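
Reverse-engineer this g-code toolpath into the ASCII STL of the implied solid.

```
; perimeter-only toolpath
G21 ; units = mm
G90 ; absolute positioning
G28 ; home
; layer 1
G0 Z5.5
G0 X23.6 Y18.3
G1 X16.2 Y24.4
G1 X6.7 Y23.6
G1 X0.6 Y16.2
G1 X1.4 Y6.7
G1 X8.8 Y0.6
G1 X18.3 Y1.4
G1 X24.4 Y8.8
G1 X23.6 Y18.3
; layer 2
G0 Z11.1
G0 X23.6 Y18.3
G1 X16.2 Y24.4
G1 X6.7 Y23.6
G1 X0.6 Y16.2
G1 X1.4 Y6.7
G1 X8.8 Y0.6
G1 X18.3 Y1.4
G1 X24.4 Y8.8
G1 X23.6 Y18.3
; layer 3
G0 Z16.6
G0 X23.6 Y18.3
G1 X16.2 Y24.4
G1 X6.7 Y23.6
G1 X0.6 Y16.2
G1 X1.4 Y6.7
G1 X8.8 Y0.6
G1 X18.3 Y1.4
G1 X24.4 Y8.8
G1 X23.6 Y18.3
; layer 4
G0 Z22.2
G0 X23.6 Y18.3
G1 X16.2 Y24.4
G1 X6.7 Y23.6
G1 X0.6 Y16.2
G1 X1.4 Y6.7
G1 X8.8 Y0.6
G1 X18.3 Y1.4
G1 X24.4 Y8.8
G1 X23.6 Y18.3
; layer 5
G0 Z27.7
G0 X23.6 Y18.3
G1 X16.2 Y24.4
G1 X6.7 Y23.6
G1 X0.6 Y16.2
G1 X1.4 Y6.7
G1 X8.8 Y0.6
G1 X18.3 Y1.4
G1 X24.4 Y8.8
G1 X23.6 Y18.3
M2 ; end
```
solid part
  facet normal 0.0000 0.0000 -1.0000
    outer loop
      vertex 6.7 23.6 0.0
      vertex 16.2 24.4 0.0
      vertex 23.6 18.3 0.0
    endloop
  endfacet
  facet normal 0.0000 0.0000 -1.0000
    outer loop
      vertex 0.6 16.2 0.0
      vertex 6.7 23.6 0.0
      vertex 23.6 18.3 0.0
    endloop
  endfacet
  facet normal 0.0000 0.0000 -1.0000
    outer loop
      vertex 1.4 6.7 0.0
      vertex 0.6 16.2 0.0
      vertex 23.6 18.3 0.0
    endloop
  endfacet
  facet normal 0.0000 0.0000 -1.0000
    outer loop
      vertex 8.8 0.6 0.0
      vertex 1.4 6.7 0.0
      vertex 23.6 18.3 0.0
    endloop
  endfacet
  facet normal 0.0000 0.0000 -1.0000
    outer loop
      vertex 18.3 1.4 0.0
      vertex 8.8 0.6 0.0
      vertex 23.6 18.3 0.0
    endloop
  endfacet
  facet normal 0.0000 0.0000 -1.0000
    outer loop
      vertex 24.4 8.8 0.0
      vertex 18.3 1.4 0.0
      vertex 23.6 18.3 0.0
    endloop
  endfacet
  facet normal 0.0000 0.0000 1.0000
    outer loop
      vertex 23.6 18.3 27.7
      vertex 16.2 24.4 27.7
      vertex 6.7 23.6 27.7
    endloop
  endfacet
  facet normal 0.0000 0.0000 1.0000
    outer loop
      vertex 23.6 18.3 27.7
      vertex 6.7 23.6 27.7
      vertex 0.6 16.2 27.7
    endloop
  endfacet
  facet normal 0.0000 0.0000 1.0000
    outer loop
      vertex 23.6 18.3 27.7
      vertex 0.6 16.2 27.7
      vertex 1.4 6.7 27.7
    endloop
  endfacet
  facet normal 0.0000 0.0000 1.0000
    outer loop
      vertex 23.6 18.3 27.7
      vertex 1.4 6.7 27.7
      vertex 8.8 0.6 27.7
    endloop
  endfacet
  facet normal 0.0000 0.0000 1.0000
    outer loop
      vertex 23.6 18.3 27.7
      vertex 8.8 0.6 27.7
      vertex 18.3 1.4 27.7
    endloop
  endfacet
  facet normal 0.0000 0.0000 1.0000
    outer loop
      vertex 23.6 18.3 27.7
      vertex 18.3 1.4 27.7
      vertex 24.4 8.8 27.7
    endloop
  endfacet
  facet normal 0.6361 0.7716 0.0000
    outer loop
      vertex 23.6 18.3 0.0
      vertex 16.2 24.4 0.0
      vertex 16.2 24.4 27.7
    endloop
  endfacet
  facet normal 0.6361 0.7716 0.0000
    outer loop
      vertex 23.6 18.3 0.0
      vertex 16.2 24.4 27.7
      vertex 23.6 18.3 27.7
    endloop
  endfacet
  facet normal -0.0839 0.9965 0.0000
    outer loop
      vertex 16.2 24.4 0.0
      vertex 6.7 23.6 0.0
      vertex 6.7 23.6 27.7
    endloop
  endfacet
  facet normal -0.0839 0.9965 0.0000
    outer loop
      vertex 16.2 24.4 0.0
      vertex 6.7 23.6 27.7
      vertex 16.2 24.4 27.7
    endloop
  endfacet
  facet normal -0.7716 0.6361 0.0000
    outer loop
      vertex 6.7 23.6 0.0
      vertex 0.6 16.2 0.0
      vertex 0.6 16.2 27.7
    endloop
  endfacet
  facet normal -0.7716 0.6361 0.0000
    outer loop
      vertex 6.7 23.6 0.0
      vertex 0.6 16.2 27.7
      vertex 6.7 23.6 27.7
    endloop
  endfacet
  facet normal -0.9965 -0.0839 0.0000
    outer loop
      vertex 0.6 16.2 0.0
      vertex 1.4 6.7 0.0
      vertex 1.4 6.7 27.7
    endloop
  endfacet
  facet normal -0.9965 -0.0839 0.0000
    outer loop
      vertex 0.6 16.2 0.0
      vertex 1.4 6.7 27.7
      vertex 0.6 16.2 27.7
    endloop
  endfacet
  facet normal -0.6361 -0.7716 0.0000
    outer loop
      vertex 1.4 6.7 0.0
      vertex 8.8 0.6 0.0
      vertex 8.8 0.6 27.7
    endloop
  endfacet
  facet normal -0.6361 -0.7716 0.0000
    outer loop
      vertex 1.4 6.7 0.0
      vertex 8.8 0.6 27.7
      vertex 1.4 6.7 27.7
    endloop
  endfacet
  facet normal 0.0839 -0.9965 0.0000
    outer loop
      vertex 8.8 0.6 0.0
      vertex 18.3 1.4 0.0
      vertex 18.3 1.4 27.7
    endloop
  endfacet
  facet normal 0.0839 -0.9965 0.0000
    outer loop
      vertex 8.8 0.6 0.0
      vertex 18.3 1.4 27.7
      vertex 8.8 0.6 27.7
    endloop
  endfacet
  facet normal 0.7716 -0.6361 0.0000
    outer loop
      vertex 18.3 1.4 0.0
      vertex 24.4 8.8 0.0
      vertex 24.4 8.8 27.7
    endloop
  endfacet
  facet normal 0.7716 -0.6361 0.0000
    outer loop
      vertex 18.3 1.4 0.0
      vertex 24.4 8.8 27.7
      vertex 18.3 1.4 27.7
    endloop
  endfacet
  facet normal 0.9965 0.0839 0.0000
    outer loop
      vertex 24.4 8.8 0.0
      vertex 23.6 18.3 0.0
      vertex 23.6 18.3 27.7
    endloop
  endfacet
  facet normal 0.9965 0.0839 0.0000
    outer loop
      vertex 24.4 8.8 0.0
      vertex 23.6 18.3 27.7
      vertex 24.4 8.8 27.7
    endloop
  endfacet
endsolid part

The G0 Z moves step by Δz≈5.5 mm. Every layer's G1 loop is the same polygon, so the solid is a straight extrusion of it from z=0 to z≈27.7. Closing with flat bottom and top caps and triangulating gives 28 facets — a regular 8-sided prism (a cylinder approximated with 8 flat sides), circumscribed radius ≈ 12.5 mm, height ≈ 27.7 mm.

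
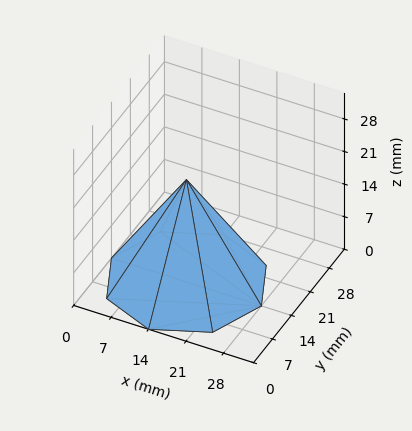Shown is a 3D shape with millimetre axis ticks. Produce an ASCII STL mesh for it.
Reading the render: the shape is a regular 8-sided pyramid, base circumscribed radius ≈ 14 mm, apex at z ≈ 22 mm (dimensions read to the nearest mm from the axis ticks). For the STL, each face is triangulated and given an outward normal.

solid part
  facet normal 0.0000 0.0000 -1.0000
    outer loop
      vertex 14.00 28.00 0.00
      vertex 23.90 23.90 0.00
      vertex 28.00 14.00 0.00
    endloop
  endfacet
  facet normal 0.0000 0.0000 -1.0000
    outer loop
      vertex 4.10 23.90 0.00
      vertex 14.00 28.00 0.00
      vertex 28.00 14.00 0.00
    endloop
  endfacet
  facet normal 0.0000 0.0000 -1.0000
    outer loop
      vertex 0.00 14.00 0.00
      vertex 4.10 23.90 0.00
      vertex 28.00 14.00 0.00
    endloop
  endfacet
  facet normal 0.0000 0.0000 -1.0000
    outer loop
      vertex 4.10 4.10 0.00
      vertex 0.00 14.00 0.00
      vertex 28.00 14.00 0.00
    endloop
  endfacet
  facet normal 0.0000 0.0000 -1.0000
    outer loop
      vertex 14.00 0.00 0.00
      vertex 4.10 4.10 0.00
      vertex 28.00 14.00 0.00
    endloop
  endfacet
  facet normal 0.0000 0.0000 -1.0000
    outer loop
      vertex 23.90 4.10 0.00
      vertex 14.00 0.00 0.00
      vertex 28.00 14.00 0.00
    endloop
  endfacet
  facet normal 0.7964 0.3298 0.5068
    outer loop
      vertex 28.00 14.00 0.00
      vertex 23.90 23.90 0.00
      vertex 14.00 14.00 22.00
    endloop
  endfacet
  facet normal 0.3298 0.7964 0.5068
    outer loop
      vertex 23.90 23.90 0.00
      vertex 14.00 28.00 0.00
      vertex 14.00 14.00 22.00
    endloop
  endfacet
  facet normal -0.3298 0.7964 0.5068
    outer loop
      vertex 14.00 28.00 0.00
      vertex 4.10 23.90 0.00
      vertex 14.00 14.00 22.00
    endloop
  endfacet
  facet normal -0.7964 0.3298 0.5068
    outer loop
      vertex 4.10 23.90 0.00
      vertex 0.00 14.00 0.00
      vertex 14.00 14.00 22.00
    endloop
  endfacet
  facet normal -0.7964 -0.3298 0.5068
    outer loop
      vertex 0.00 14.00 0.00
      vertex 4.10 4.10 0.00
      vertex 14.00 14.00 22.00
    endloop
  endfacet
  facet normal -0.3298 -0.7964 0.5068
    outer loop
      vertex 4.10 4.10 0.00
      vertex 14.00 0.00 0.00
      vertex 14.00 14.00 22.00
    endloop
  endfacet
  facet normal 0.3298 -0.7964 0.5068
    outer loop
      vertex 14.00 0.00 0.00
      vertex 23.90 4.10 0.00
      vertex 14.00 14.00 22.00
    endloop
  endfacet
  facet normal 0.7964 -0.3298 0.5068
    outer loop
      vertex 23.90 4.10 0.00
      vertex 28.00 14.00 0.00
      vertex 14.00 14.00 22.00
    endloop
  endfacet
endsolid part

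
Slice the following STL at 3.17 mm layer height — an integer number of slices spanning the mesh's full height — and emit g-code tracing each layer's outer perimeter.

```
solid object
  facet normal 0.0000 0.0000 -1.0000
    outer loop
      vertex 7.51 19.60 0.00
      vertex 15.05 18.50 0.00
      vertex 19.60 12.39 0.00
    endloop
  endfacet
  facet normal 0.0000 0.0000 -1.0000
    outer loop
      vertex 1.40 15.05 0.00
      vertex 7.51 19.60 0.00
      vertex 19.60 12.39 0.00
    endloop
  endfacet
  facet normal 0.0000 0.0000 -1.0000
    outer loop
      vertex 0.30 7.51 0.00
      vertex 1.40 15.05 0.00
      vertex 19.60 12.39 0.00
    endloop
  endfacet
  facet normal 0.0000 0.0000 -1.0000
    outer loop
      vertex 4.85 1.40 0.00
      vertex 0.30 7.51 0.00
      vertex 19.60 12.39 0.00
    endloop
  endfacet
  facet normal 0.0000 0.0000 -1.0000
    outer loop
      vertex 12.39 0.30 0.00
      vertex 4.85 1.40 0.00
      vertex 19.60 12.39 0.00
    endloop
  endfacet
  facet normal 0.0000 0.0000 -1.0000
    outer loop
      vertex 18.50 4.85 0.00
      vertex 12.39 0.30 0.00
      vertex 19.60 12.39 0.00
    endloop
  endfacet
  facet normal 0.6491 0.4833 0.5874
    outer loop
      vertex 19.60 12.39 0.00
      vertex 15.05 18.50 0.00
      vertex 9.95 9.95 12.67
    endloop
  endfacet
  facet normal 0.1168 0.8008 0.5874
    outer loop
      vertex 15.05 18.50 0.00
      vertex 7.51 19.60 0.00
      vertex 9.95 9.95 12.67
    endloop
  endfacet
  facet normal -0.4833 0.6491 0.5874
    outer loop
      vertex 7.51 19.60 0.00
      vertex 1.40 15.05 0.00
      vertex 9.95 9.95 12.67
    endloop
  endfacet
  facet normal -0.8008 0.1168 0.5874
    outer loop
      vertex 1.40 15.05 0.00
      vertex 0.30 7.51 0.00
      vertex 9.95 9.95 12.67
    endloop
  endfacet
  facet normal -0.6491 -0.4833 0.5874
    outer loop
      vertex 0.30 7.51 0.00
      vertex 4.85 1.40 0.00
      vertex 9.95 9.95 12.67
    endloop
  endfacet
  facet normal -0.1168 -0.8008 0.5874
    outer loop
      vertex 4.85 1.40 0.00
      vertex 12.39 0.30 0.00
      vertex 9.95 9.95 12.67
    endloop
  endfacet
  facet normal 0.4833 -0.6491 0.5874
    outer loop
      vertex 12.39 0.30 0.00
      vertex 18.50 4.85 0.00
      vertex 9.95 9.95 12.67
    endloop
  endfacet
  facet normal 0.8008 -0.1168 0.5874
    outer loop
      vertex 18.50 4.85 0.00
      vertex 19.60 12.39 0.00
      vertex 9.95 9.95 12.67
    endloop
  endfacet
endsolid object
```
; perimeter-only toolpath
G21 ; units = mm
G90 ; absolute positioning
G28 ; home
; layer 1
G0 Z3.17
G0 X17.19 Y11.78
G1 X13.78 Y16.36
G1 X8.12 Y17.19
G1 X3.54 Y13.78
G1 X2.71 Y8.12
G1 X6.12 Y3.54
G1 X11.78 Y2.71
G1 X16.36 Y6.12
G1 X17.19 Y11.78
; layer 2
G0 Z6.33
G0 X14.78 Y11.17
G1 X12.50 Y14.22
G1 X8.73 Y14.78
G1 X5.67 Y12.50
G1 X5.12 Y8.73
G1 X7.40 Y5.67
G1 X11.17 Y5.12
G1 X14.22 Y7.40
G1 X14.78 Y11.17
; layer 3
G0 Z9.50
G0 X12.36 Y10.56
G1 X11.22 Y12.09
G1 X9.34 Y12.36
G1 X7.81 Y11.22
G1 X7.54 Y9.34
G1 X8.67 Y7.81
G1 X10.56 Y7.54
G1 X12.09 Y8.67
G1 X12.36 Y10.56
M2 ; end

The solid is a regular 8-sided pyramid, base circumscribed radius ≈ 9.95 mm, apex at z ≈ 12.7 mm. Slicing at Δz = 3.17 mm — 4 equal slices spanning the solid's height, so layer i sits at z = i·h/4 — gives 3 non-empty perimeters. Each is a 8-segment closed polygon; G0 lifts to the layer z and rapids to the start vertex, then G1 traces the edges. The cross-section shrinks linearly with z (the slice at the apex is degenerate and omitted).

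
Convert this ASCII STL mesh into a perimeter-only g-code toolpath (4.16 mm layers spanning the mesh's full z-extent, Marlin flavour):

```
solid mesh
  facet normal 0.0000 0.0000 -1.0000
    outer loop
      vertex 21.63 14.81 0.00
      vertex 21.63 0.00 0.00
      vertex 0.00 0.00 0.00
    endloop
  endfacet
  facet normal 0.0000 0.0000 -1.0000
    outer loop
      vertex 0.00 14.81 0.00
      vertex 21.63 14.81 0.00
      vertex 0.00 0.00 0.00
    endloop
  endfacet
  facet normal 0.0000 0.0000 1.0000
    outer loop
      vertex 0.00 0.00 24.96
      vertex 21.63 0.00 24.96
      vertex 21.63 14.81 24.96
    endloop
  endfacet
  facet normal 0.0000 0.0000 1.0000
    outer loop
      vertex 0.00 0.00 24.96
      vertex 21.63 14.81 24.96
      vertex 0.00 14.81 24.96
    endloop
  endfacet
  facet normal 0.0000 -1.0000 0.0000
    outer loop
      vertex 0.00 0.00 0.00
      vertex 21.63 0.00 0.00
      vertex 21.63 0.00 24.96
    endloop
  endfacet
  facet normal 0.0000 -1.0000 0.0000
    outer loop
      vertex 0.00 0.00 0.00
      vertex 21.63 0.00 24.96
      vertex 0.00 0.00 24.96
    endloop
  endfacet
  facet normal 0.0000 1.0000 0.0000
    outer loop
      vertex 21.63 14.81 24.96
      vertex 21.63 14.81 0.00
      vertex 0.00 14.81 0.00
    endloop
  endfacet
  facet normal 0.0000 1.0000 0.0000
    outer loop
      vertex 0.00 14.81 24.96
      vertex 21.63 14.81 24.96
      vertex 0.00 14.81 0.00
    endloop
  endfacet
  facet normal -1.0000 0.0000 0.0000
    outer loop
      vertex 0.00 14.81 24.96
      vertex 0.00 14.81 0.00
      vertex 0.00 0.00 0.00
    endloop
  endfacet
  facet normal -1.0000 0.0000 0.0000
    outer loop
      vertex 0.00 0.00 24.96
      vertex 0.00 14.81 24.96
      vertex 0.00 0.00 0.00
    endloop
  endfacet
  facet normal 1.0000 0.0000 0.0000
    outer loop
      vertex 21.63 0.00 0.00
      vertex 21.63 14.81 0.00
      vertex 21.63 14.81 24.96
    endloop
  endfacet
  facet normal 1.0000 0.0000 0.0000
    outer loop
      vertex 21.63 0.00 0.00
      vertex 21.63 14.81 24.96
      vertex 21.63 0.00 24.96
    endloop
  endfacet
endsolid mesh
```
; perimeter-only toolpath
G21 ; units = mm
G90 ; absolute positioning
G28 ; home
; layer 1
G0 Z4.16
G0 X0.00 Y0.00
G1 X21.63 Y0.00
G1 X21.63 Y14.81
G1 X0.00 Y14.81
G1 X0.00 Y0.00
; layer 2
G0 Z8.32
G0 X0.00 Y0.00
G1 X21.63 Y0.00
G1 X21.63 Y14.81
G1 X0.00 Y14.81
G1 X0.00 Y0.00
; layer 3
G0 Z12.48
G0 X0.00 Y0.00
G1 X21.63 Y0.00
G1 X21.63 Y14.81
G1 X0.00 Y14.81
G1 X0.00 Y0.00
; layer 4
G0 Z16.64
G0 X0.00 Y0.00
G1 X21.63 Y0.00
G1 X21.63 Y14.81
G1 X0.00 Y14.81
G1 X0.00 Y0.00
; layer 5
G0 Z20.80
G0 X0.00 Y0.00
G1 X21.63 Y0.00
G1 X21.63 Y14.81
G1 X0.00 Y14.81
G1 X0.00 Y0.00
; layer 6
G0 Z24.96
G0 X0.00 Y0.00
G1 X21.63 Y0.00
G1 X21.63 Y14.81
G1 X0.00 Y14.81
G1 X0.00 Y0.00
M2 ; end

The solid is a rectangular box, roughly 21.6 × 14.8 mm footprint and 25 mm tall. Slicing at Δz = 4.16 mm — 6 equal slices spanning the solid's height, so layer i sits at z = i·h/6 — gives 6 non-empty perimeters. Each is a 4-segment closed polygon; G0 lifts to the layer z and rapids to the start vertex, then G1 traces the edges.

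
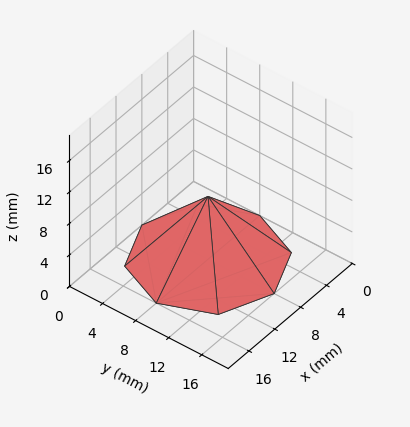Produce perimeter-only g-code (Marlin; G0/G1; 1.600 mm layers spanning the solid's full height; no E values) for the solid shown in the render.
Reading the render: the shape is a regular 8-sided pyramid, base circumscribed radius ≈ 8 mm, apex at z ≈ 8 mm (dimensions read to the nearest mm from the axis ticks). For the g-code, the solid's height is divided into equal slices at the stated Δz and each level perimeter traced with G1 moves after a G0 lift.

; perimeter-only toolpath
G21 ; units = mm
G90 ; absolute positioning
G28 ; home
; layer 1
G0 Z1.600
G0 X14.400 Y8.000
G1 X12.526 Y12.526
G1 X8.000 Y14.400
G1 X3.474 Y12.526
G1 X1.600 Y8.000
G1 X3.474 Y3.474
G1 X8.000 Y1.600
G1 X12.526 Y3.474
G1 X14.400 Y8.000
; layer 2
G0 Z3.200
G0 X12.800 Y8.000
G1 X11.394 Y11.394
G1 X8.000 Y12.800
G1 X4.606 Y11.394
G1 X3.200 Y8.000
G1 X4.606 Y4.606
G1 X8.000 Y3.200
G1 X11.394 Y4.606
G1 X12.800 Y8.000
; layer 3
G0 Z4.800
G0 X11.200 Y8.000
G1 X10.263 Y10.263
G1 X8.000 Y11.200
G1 X5.737 Y10.263
G1 X4.800 Y8.000
G1 X5.737 Y5.737
G1 X8.000 Y4.800
G1 X10.263 Y5.737
G1 X11.200 Y8.000
; layer 4
G0 Z6.400
G0 X9.600 Y8.000
G1 X9.131 Y9.131
G1 X8.000 Y9.600
G1 X6.869 Y9.131
G1 X6.400 Y8.000
G1 X6.869 Y6.869
G1 X8.000 Y6.400
G1 X9.131 Y6.869
G1 X9.600 Y8.000
M2 ; end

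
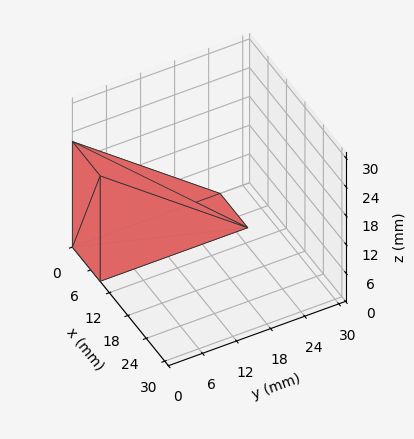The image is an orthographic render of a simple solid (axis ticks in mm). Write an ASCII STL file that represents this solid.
Reading the render: the shape is a wedge (ramp): 9 × 26 mm base, rising to 22 mm along the y=0 edge and sloping linearly to z=0 at y=26 (dimensions read to the nearest mm from the axis ticks). For the STL, each face is triangulated and given an outward normal.

solid part
  facet normal 0.0000 0.0000 -1.0000
    outer loop
      vertex 9.0 26.0 0.0
      vertex 9.0 0.0 0.0
      vertex 0.0 0.0 0.0
    endloop
  endfacet
  facet normal 0.0000 0.0000 -1.0000
    outer loop
      vertex 0.0 26.0 0.0
      vertex 9.0 26.0 0.0
      vertex 0.0 0.0 0.0
    endloop
  endfacet
  facet normal 0.0000 -1.0000 0.0000
    outer loop
      vertex 0.0 0.0 0.0
      vertex 9.0 0.0 0.0
      vertex 9.0 0.0 22.0
    endloop
  endfacet
  facet normal 0.0000 -1.0000 0.0000
    outer loop
      vertex 0.0 0.0 0.0
      vertex 9.0 0.0 22.0
      vertex 0.0 0.0 22.0
    endloop
  endfacet
  facet normal 0.0000 0.6459 0.7634
    outer loop
      vertex 0.0 0.0 22.0
      vertex 9.0 0.0 22.0
      vertex 9.0 26.0 0.0
    endloop
  endfacet
  facet normal 0.0000 0.6459 0.7634
    outer loop
      vertex 0.0 0.0 22.0
      vertex 9.0 26.0 0.0
      vertex 0.0 26.0 0.0
    endloop
  endfacet
  facet normal -1.0000 0.0000 0.0000
    outer loop
      vertex 0.0 0.0 22.0
      vertex 0.0 26.0 0.0
      vertex 0.0 0.0 0.0
    endloop
  endfacet
  facet normal 1.0000 0.0000 0.0000
    outer loop
      vertex 9.0 0.0 0.0
      vertex 9.0 26.0 0.0
      vertex 9.0 0.0 22.0
    endloop
  endfacet
endsolid part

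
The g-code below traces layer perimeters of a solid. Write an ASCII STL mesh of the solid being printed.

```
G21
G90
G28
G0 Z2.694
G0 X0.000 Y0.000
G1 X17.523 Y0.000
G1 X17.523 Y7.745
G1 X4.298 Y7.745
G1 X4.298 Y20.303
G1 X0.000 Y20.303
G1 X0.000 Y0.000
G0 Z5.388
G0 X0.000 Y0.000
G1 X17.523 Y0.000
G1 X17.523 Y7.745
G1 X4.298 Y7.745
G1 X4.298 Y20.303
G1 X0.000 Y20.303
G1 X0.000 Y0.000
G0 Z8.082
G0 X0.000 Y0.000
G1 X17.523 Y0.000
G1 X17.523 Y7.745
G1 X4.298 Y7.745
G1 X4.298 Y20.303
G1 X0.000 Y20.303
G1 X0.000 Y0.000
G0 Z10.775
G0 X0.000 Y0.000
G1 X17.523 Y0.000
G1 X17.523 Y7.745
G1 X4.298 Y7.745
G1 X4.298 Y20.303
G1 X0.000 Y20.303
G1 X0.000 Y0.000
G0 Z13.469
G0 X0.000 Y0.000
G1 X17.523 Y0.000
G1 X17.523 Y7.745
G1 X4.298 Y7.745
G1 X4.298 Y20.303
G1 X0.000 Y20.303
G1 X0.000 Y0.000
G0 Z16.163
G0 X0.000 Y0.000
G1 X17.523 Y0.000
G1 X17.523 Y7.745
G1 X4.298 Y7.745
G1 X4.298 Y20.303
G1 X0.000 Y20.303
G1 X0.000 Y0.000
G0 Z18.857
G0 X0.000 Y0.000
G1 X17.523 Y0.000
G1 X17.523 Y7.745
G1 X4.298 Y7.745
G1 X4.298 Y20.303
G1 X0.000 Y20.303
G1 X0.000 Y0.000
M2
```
solid part
  facet normal 0.0000 0.0000 -1.0000
    outer loop
      vertex 17.523 7.745 0.000
      vertex 17.523 0.000 0.000
      vertex 0.000 0.000 0.000
    endloop
  endfacet
  facet normal 0.0000 0.0000 -1.0000
    outer loop
      vertex 4.298 7.745 0.000
      vertex 17.523 7.745 0.000
      vertex 0.000 0.000 0.000
    endloop
  endfacet
  facet normal 0.0000 0.0000 -1.0000
    outer loop
      vertex 4.298 20.303 0.000
      vertex 4.298 7.745 0.000
      vertex 0.000 0.000 0.000
    endloop
  endfacet
  facet normal 0.0000 0.0000 -1.0000
    outer loop
      vertex 0.000 20.303 0.000
      vertex 4.298 20.303 0.000
      vertex 0.000 0.000 0.000
    endloop
  endfacet
  facet normal 0.0000 0.0000 1.0000
    outer loop
      vertex 0.000 0.000 18.857
      vertex 17.523 0.000 18.857
      vertex 17.523 7.745 18.857
    endloop
  endfacet
  facet normal 0.0000 0.0000 1.0000
    outer loop
      vertex 0.000 0.000 18.857
      vertex 17.523 7.745 18.857
      vertex 4.298 7.745 18.857
    endloop
  endfacet
  facet normal 0.0000 0.0000 1.0000
    outer loop
      vertex 0.000 0.000 18.857
      vertex 4.298 7.745 18.857
      vertex 4.298 20.303 18.857
    endloop
  endfacet
  facet normal 0.0000 0.0000 1.0000
    outer loop
      vertex 0.000 0.000 18.857
      vertex 4.298 20.303 18.857
      vertex 0.000 20.303 18.857
    endloop
  endfacet
  facet normal 0.0000 -1.0000 0.0000
    outer loop
      vertex 0.000 0.000 0.000
      vertex 17.523 0.000 0.000
      vertex 17.523 0.000 18.857
    endloop
  endfacet
  facet normal 0.0000 -1.0000 0.0000
    outer loop
      vertex 0.000 0.000 0.000
      vertex 17.523 0.000 18.857
      vertex 0.000 0.000 18.857
    endloop
  endfacet
  facet normal 1.0000 0.0000 0.0000
    outer loop
      vertex 17.523 0.000 0.000
      vertex 17.523 7.745 0.000
      vertex 17.523 7.745 18.857
    endloop
  endfacet
  facet normal 1.0000 0.0000 0.0000
    outer loop
      vertex 17.523 0.000 0.000
      vertex 17.523 7.745 18.857
      vertex 17.523 0.000 18.857
    endloop
  endfacet
  facet normal 0.0000 1.0000 0.0000
    outer loop
      vertex 17.523 7.745 0.000
      vertex 4.298 7.745 0.000
      vertex 4.298 7.745 18.857
    endloop
  endfacet
  facet normal 0.0000 1.0000 0.0000
    outer loop
      vertex 17.523 7.745 0.000
      vertex 4.298 7.745 18.857
      vertex 17.523 7.745 18.857
    endloop
  endfacet
  facet normal 1.0000 0.0000 0.0000
    outer loop
      vertex 4.298 7.745 0.000
      vertex 4.298 20.303 0.000
      vertex 4.298 20.303 18.857
    endloop
  endfacet
  facet normal 1.0000 0.0000 0.0000
    outer loop
      vertex 4.298 7.745 0.000
      vertex 4.298 20.303 18.857
      vertex 4.298 7.745 18.857
    endloop
  endfacet
  facet normal 0.0000 1.0000 0.0000
    outer loop
      vertex 4.298 20.303 0.000
      vertex 0.000 20.303 0.000
      vertex 0.000 20.303 18.857
    endloop
  endfacet
  facet normal 0.0000 1.0000 0.0000
    outer loop
      vertex 4.298 20.303 0.000
      vertex 0.000 20.303 18.857
      vertex 4.298 20.303 18.857
    endloop
  endfacet
  facet normal -1.0000 0.0000 0.0000
    outer loop
      vertex 0.000 20.303 0.000
      vertex 0.000 0.000 0.000
      vertex 0.000 0.000 18.857
    endloop
  endfacet
  facet normal -1.0000 0.0000 0.0000
    outer loop
      vertex 0.000 20.303 0.000
      vertex 0.000 0.000 18.857
      vertex 0.000 20.303 18.857
    endloop
  endfacet
endsolid part

The G0 Z moves step by Δz≈2.694 mm. Every layer's G1 loop is the same polygon, so the solid is a straight extrusion of it from z=0 to z≈18.9. Closing with flat bottom and top caps and triangulating gives 20 facets — an L-shaped prism: outer 17.5 × 20.3 mm, arm thicknesses ≈ 7.75 mm (horizontal) and 4.3 mm (vertical), extruded 18.9 mm in z.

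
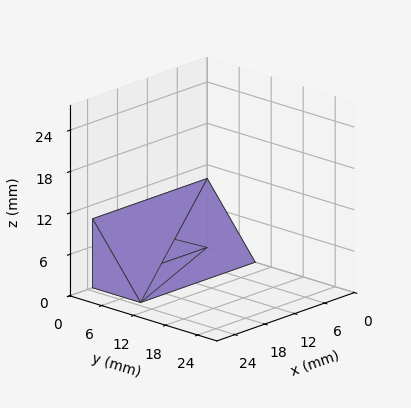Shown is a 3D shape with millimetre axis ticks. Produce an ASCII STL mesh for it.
Reading the render: the shape is a wedge (ramp): 23 × 9 mm base, rising to 10 mm along the y=0 edge and sloping linearly to z=0 at y=9 (dimensions read to the nearest mm from the axis ticks). For the STL, each face is triangulated and given an outward normal.

solid part
  facet normal 0.0000 0.0000 -1.0000
    outer loop
      vertex 23.000 9.000 0.000
      vertex 23.000 0.000 0.000
      vertex 0.000 0.000 0.000
    endloop
  endfacet
  facet normal 0.0000 0.0000 -1.0000
    outer loop
      vertex 0.000 9.000 0.000
      vertex 23.000 9.000 0.000
      vertex 0.000 0.000 0.000
    endloop
  endfacet
  facet normal 0.0000 -1.0000 0.0000
    outer loop
      vertex 0.000 0.000 0.000
      vertex 23.000 0.000 0.000
      vertex 23.000 0.000 10.000
    endloop
  endfacet
  facet normal 0.0000 -1.0000 0.0000
    outer loop
      vertex 0.000 0.000 0.000
      vertex 23.000 0.000 10.000
      vertex 0.000 0.000 10.000
    endloop
  endfacet
  facet normal 0.0000 0.7433 0.6690
    outer loop
      vertex 0.000 0.000 10.000
      vertex 23.000 0.000 10.000
      vertex 23.000 9.000 0.000
    endloop
  endfacet
  facet normal 0.0000 0.7433 0.6690
    outer loop
      vertex 0.000 0.000 10.000
      vertex 23.000 9.000 0.000
      vertex 0.000 9.000 0.000
    endloop
  endfacet
  facet normal -1.0000 0.0000 0.0000
    outer loop
      vertex 0.000 0.000 10.000
      vertex 0.000 9.000 0.000
      vertex 0.000 0.000 0.000
    endloop
  endfacet
  facet normal 1.0000 0.0000 0.0000
    outer loop
      vertex 23.000 0.000 0.000
      vertex 23.000 9.000 0.000
      vertex 23.000 0.000 10.000
    endloop
  endfacet
endsolid part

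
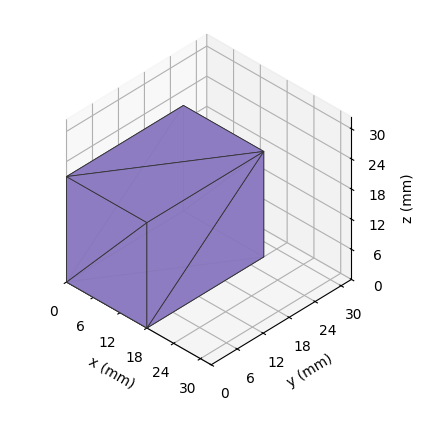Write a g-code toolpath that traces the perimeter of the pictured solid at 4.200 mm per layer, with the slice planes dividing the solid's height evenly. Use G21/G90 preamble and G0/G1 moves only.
Reading the render: the shape is a rectangular box, roughly 18 × 27 mm footprint and 21 mm tall (dimensions read to the nearest mm from the axis ticks). For the g-code, the solid's height is divided into equal slices at the stated Δz and each level perimeter traced with G1 moves after a G0 lift.

; perimeter-only toolpath
G21 ; units = mm
G90 ; absolute positioning
G28 ; home
; layer 1
G0 Z4.200
G0 X0.000 Y0.000
G1 X18.000 Y0.000
G1 X18.000 Y27.000
G1 X0.000 Y27.000
G1 X0.000 Y0.000
; layer 2
G0 Z8.400
G0 X0.000 Y0.000
G1 X18.000 Y0.000
G1 X18.000 Y27.000
G1 X0.000 Y27.000
G1 X0.000 Y0.000
; layer 3
G0 Z12.600
G0 X0.000 Y0.000
G1 X18.000 Y0.000
G1 X18.000 Y27.000
G1 X0.000 Y27.000
G1 X0.000 Y0.000
; layer 4
G0 Z16.800
G0 X0.000 Y0.000
G1 X18.000 Y0.000
G1 X18.000 Y27.000
G1 X0.000 Y27.000
G1 X0.000 Y0.000
; layer 5
G0 Z21.000
G0 X0.000 Y0.000
G1 X18.000 Y0.000
G1 X18.000 Y27.000
G1 X0.000 Y27.000
G1 X0.000 Y0.000
M2 ; end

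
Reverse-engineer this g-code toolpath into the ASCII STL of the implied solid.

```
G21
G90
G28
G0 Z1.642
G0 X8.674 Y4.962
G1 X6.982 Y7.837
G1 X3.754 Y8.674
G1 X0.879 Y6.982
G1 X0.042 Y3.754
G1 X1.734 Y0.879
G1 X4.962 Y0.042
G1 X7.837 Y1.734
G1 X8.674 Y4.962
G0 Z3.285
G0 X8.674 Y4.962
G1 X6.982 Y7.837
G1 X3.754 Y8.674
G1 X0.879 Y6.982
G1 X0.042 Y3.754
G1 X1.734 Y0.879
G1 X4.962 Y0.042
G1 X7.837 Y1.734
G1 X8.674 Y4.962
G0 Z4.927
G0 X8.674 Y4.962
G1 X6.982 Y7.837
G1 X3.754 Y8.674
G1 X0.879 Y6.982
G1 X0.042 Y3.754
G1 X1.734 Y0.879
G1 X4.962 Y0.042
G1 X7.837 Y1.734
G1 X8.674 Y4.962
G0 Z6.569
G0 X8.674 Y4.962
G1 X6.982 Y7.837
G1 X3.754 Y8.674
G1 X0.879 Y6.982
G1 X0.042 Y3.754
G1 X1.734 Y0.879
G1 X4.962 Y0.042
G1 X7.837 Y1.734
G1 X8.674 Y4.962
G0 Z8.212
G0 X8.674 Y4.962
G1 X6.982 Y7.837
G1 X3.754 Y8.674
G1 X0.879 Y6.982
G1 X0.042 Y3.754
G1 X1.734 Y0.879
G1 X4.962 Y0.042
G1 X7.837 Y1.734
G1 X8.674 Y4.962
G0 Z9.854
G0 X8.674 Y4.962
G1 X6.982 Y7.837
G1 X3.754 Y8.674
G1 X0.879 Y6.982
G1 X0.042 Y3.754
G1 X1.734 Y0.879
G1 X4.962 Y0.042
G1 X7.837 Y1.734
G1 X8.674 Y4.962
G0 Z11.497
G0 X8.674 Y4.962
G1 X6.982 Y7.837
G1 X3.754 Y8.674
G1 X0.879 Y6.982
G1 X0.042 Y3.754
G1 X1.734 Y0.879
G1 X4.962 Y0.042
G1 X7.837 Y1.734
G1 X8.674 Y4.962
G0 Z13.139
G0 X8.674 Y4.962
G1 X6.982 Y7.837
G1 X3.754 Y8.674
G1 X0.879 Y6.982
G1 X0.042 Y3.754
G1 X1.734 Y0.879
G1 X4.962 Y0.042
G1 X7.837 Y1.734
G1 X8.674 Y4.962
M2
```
solid part
  facet normal 0.0000 0.0000 -1.0000
    outer loop
      vertex 3.754 8.674 0.000
      vertex 6.982 7.837 0.000
      vertex 8.674 4.962 0.000
    endloop
  endfacet
  facet normal 0.0000 0.0000 -1.0000
    outer loop
      vertex 0.879 6.982 0.000
      vertex 3.754 8.674 0.000
      vertex 8.674 4.962 0.000
    endloop
  endfacet
  facet normal 0.0000 0.0000 -1.0000
    outer loop
      vertex 0.042 3.754 0.000
      vertex 0.879 6.982 0.000
      vertex 8.674 4.962 0.000
    endloop
  endfacet
  facet normal 0.0000 0.0000 -1.0000
    outer loop
      vertex 1.734 0.879 0.000
      vertex 0.042 3.754 0.000
      vertex 8.674 4.962 0.000
    endloop
  endfacet
  facet normal 0.0000 0.0000 -1.0000
    outer loop
      vertex 4.962 0.042 0.000
      vertex 1.734 0.879 0.000
      vertex 8.674 4.962 0.000
    endloop
  endfacet
  facet normal 0.0000 0.0000 -1.0000
    outer loop
      vertex 7.837 1.734 0.000
      vertex 4.962 0.042 0.000
      vertex 8.674 4.962 0.000
    endloop
  endfacet
  facet normal 0.0000 0.0000 1.0000
    outer loop
      vertex 8.674 4.962 13.139
      vertex 6.982 7.837 13.139
      vertex 3.754 8.674 13.139
    endloop
  endfacet
  facet normal 0.0000 0.0000 1.0000
    outer loop
      vertex 8.674 4.962 13.139
      vertex 3.754 8.674 13.139
      vertex 0.879 6.982 13.139
    endloop
  endfacet
  facet normal 0.0000 0.0000 1.0000
    outer loop
      vertex 8.674 4.962 13.139
      vertex 0.879 6.982 13.139
      vertex 0.042 3.754 13.139
    endloop
  endfacet
  facet normal 0.0000 0.0000 1.0000
    outer loop
      vertex 8.674 4.962 13.139
      vertex 0.042 3.754 13.139
      vertex 1.734 0.879 13.139
    endloop
  endfacet
  facet normal 0.0000 0.0000 1.0000
    outer loop
      vertex 8.674 4.962 13.139
      vertex 1.734 0.879 13.139
      vertex 4.962 0.042 13.139
    endloop
  endfacet
  facet normal 0.0000 0.0000 1.0000
    outer loop
      vertex 8.674 4.962 13.139
      vertex 4.962 0.042 13.139
      vertex 7.837 1.734 13.139
    endloop
  endfacet
  facet normal 0.8618 0.5072 0.0000
    outer loop
      vertex 8.674 4.962 0.000
      vertex 6.982 7.837 0.000
      vertex 6.982 7.837 13.139
    endloop
  endfacet
  facet normal 0.8618 0.5072 0.0000
    outer loop
      vertex 8.674 4.962 0.000
      vertex 6.982 7.837 13.139
      vertex 8.674 4.962 13.139
    endloop
  endfacet
  facet normal 0.2510 0.9680 0.0000
    outer loop
      vertex 6.982 7.837 0.000
      vertex 3.754 8.674 0.000
      vertex 3.754 8.674 13.139
    endloop
  endfacet
  facet normal 0.2510 0.9680 0.0000
    outer loop
      vertex 6.982 7.837 0.000
      vertex 3.754 8.674 13.139
      vertex 6.982 7.837 13.139
    endloop
  endfacet
  facet normal -0.5072 0.8618 0.0000
    outer loop
      vertex 3.754 8.674 0.000
      vertex 0.879 6.982 0.000
      vertex 0.879 6.982 13.139
    endloop
  endfacet
  facet normal -0.5072 0.8618 0.0000
    outer loop
      vertex 3.754 8.674 0.000
      vertex 0.879 6.982 13.139
      vertex 3.754 8.674 13.139
    endloop
  endfacet
  facet normal -0.9680 0.2510 0.0000
    outer loop
      vertex 0.879 6.982 0.000
      vertex 0.042 3.754 0.000
      vertex 0.042 3.754 13.139
    endloop
  endfacet
  facet normal -0.9680 0.2510 0.0000
    outer loop
      vertex 0.879 6.982 0.000
      vertex 0.042 3.754 13.139
      vertex 0.879 6.982 13.139
    endloop
  endfacet
  facet normal -0.8618 -0.5072 0.0000
    outer loop
      vertex 0.042 3.754 0.000
      vertex 1.734 0.879 0.000
      vertex 1.734 0.879 13.139
    endloop
  endfacet
  facet normal -0.8618 -0.5072 0.0000
    outer loop
      vertex 0.042 3.754 0.000
      vertex 1.734 0.879 13.139
      vertex 0.042 3.754 13.139
    endloop
  endfacet
  facet normal -0.2510 -0.9680 0.0000
    outer loop
      vertex 1.734 0.879 0.000
      vertex 4.962 0.042 0.000
      vertex 4.962 0.042 13.139
    endloop
  endfacet
  facet normal -0.2510 -0.9680 0.0000
    outer loop
      vertex 1.734 0.879 0.000
      vertex 4.962 0.042 13.139
      vertex 1.734 0.879 13.139
    endloop
  endfacet
  facet normal 0.5072 -0.8618 0.0000
    outer loop
      vertex 4.962 0.042 0.000
      vertex 7.837 1.734 0.000
      vertex 7.837 1.734 13.139
    endloop
  endfacet
  facet normal 0.5072 -0.8618 0.0000
    outer loop
      vertex 4.962 0.042 0.000
      vertex 7.837 1.734 13.139
      vertex 4.962 0.042 13.139
    endloop
  endfacet
  facet normal 0.9680 -0.2510 0.0000
    outer loop
      vertex 7.837 1.734 0.000
      vertex 8.674 4.962 0.000
      vertex 8.674 4.962 13.139
    endloop
  endfacet
  facet normal 0.9680 -0.2510 0.0000
    outer loop
      vertex 7.837 1.734 0.000
      vertex 8.674 4.962 13.139
      vertex 7.837 1.734 13.139
    endloop
  endfacet
endsolid part

The G0 Z moves step by Δz≈1.642 mm. Every layer's G1 loop is the same polygon, so the solid is a straight extrusion of it from z=0 to z≈13.1. Closing with flat bottom and top caps and triangulating gives 28 facets — a regular 8-sided prism (a cylinder approximated with 8 flat sides), circumscribed radius ≈ 4.36 mm, height ≈ 13.1 mm.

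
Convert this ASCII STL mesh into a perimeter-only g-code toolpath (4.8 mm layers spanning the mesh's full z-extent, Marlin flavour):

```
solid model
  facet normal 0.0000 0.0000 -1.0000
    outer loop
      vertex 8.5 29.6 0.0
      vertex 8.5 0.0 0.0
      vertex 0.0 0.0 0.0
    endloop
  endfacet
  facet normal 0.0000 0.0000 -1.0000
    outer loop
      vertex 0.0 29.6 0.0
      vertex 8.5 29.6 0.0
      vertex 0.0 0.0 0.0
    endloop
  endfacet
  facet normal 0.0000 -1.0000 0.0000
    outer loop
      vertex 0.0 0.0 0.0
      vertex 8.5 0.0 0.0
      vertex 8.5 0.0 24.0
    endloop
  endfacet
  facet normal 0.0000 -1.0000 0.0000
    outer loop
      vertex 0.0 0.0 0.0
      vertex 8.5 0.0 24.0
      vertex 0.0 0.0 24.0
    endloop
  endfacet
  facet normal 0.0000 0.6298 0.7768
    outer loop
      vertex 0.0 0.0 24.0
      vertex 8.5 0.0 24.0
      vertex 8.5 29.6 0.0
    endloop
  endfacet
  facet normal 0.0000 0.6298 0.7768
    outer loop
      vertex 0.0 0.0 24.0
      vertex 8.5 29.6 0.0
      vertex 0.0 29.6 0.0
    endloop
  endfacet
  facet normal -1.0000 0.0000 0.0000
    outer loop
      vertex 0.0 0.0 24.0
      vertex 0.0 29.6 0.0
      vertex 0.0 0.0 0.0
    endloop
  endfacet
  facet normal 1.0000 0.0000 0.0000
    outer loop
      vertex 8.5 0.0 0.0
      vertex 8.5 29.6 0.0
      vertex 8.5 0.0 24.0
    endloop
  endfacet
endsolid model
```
; perimeter-only toolpath
G21 ; units = mm
G90 ; absolute positioning
G28 ; home
; layer 1
G0 Z4.8
G0 X0.0 Y0.0
G1 X8.5 Y0.0
G1 X8.5 Y23.7
G1 X0.0 Y23.7
G1 X0.0 Y0.0
; layer 2
G0 Z9.6
G0 X0.0 Y0.0
G1 X8.5 Y0.0
G1 X8.5 Y17.8
G1 X0.0 Y17.8
G1 X0.0 Y0.0
; layer 3
G0 Z14.4
G0 X0.0 Y0.0
G1 X8.5 Y0.0
G1 X8.5 Y11.8
G1 X0.0 Y11.8
G1 X0.0 Y0.0
; layer 4
G0 Z19.2
G0 X0.0 Y0.0
G1 X8.5 Y0.0
G1 X8.5 Y5.9
G1 X0.0 Y5.9
G1 X0.0 Y0.0
M2 ; end

The solid is a wedge (ramp): 8.5 × 29.6 mm base, rising to 24 mm along the y=0 edge and sloping linearly to z=0 at y=29.6. Slicing at Δz = 4.8 mm — 5 equal slices spanning the solid's height, so layer i sits at z = i·h/5 — gives 4 non-empty perimeters. Each is a 4-segment closed polygon; G0 lifts to the layer z and rapids to the start vertex, then G1 traces the edges. The cross-section shrinks linearly with z (the slice at the apex is degenerate and omitted).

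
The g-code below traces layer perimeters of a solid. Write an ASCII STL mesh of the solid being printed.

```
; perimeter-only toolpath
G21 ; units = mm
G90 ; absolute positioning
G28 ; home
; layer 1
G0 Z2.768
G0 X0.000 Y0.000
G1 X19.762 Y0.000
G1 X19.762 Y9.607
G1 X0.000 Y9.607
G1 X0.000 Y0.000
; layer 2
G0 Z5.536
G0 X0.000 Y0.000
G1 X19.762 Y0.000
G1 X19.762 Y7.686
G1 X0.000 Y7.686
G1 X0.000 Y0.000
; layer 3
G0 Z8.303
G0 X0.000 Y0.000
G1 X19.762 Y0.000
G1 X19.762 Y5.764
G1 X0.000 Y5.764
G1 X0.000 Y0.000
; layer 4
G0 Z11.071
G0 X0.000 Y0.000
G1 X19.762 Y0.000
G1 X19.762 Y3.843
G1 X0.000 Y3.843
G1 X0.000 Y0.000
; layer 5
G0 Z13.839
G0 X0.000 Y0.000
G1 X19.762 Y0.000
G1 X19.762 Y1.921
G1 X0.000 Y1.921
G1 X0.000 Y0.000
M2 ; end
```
solid part
  facet normal 0.0000 0.0000 -1.0000
    outer loop
      vertex 19.762 11.529 0.000
      vertex 19.762 0.000 0.000
      vertex 0.000 0.000 0.000
    endloop
  endfacet
  facet normal 0.0000 0.0000 -1.0000
    outer loop
      vertex 0.000 11.529 0.000
      vertex 19.762 11.529 0.000
      vertex 0.000 0.000 0.000
    endloop
  endfacet
  facet normal 0.0000 -1.0000 0.0000
    outer loop
      vertex 0.000 0.000 0.000
      vertex 19.762 0.000 0.000
      vertex 19.762 0.000 16.607
    endloop
  endfacet
  facet normal 0.0000 -1.0000 0.0000
    outer loop
      vertex 0.000 0.000 0.000
      vertex 19.762 0.000 16.607
      vertex 0.000 0.000 16.607
    endloop
  endfacet
  facet normal 0.0000 0.8215 0.5703
    outer loop
      vertex 0.000 0.000 16.607
      vertex 19.762 0.000 16.607
      vertex 19.762 11.529 0.000
    endloop
  endfacet
  facet normal 0.0000 0.8215 0.5703
    outer loop
      vertex 0.000 0.000 16.607
      vertex 19.762 11.529 0.000
      vertex 0.000 11.529 0.000
    endloop
  endfacet
  facet normal -1.0000 0.0000 0.0000
    outer loop
      vertex 0.000 0.000 16.607
      vertex 0.000 11.529 0.000
      vertex 0.000 0.000 0.000
    endloop
  endfacet
  facet normal 1.0000 0.0000 0.0000
    outer loop
      vertex 19.762 0.000 0.000
      vertex 19.762 11.529 0.000
      vertex 19.762 0.000 16.607
    endloop
  endfacet
endsolid part

The G0 Z moves step by Δz≈2.768 mm. The G1 loops shrink linearly with z, so the solid tapers from its base footprint up to z≈16.6. Closing with a flat bottom cap and the tapered top and triangulating gives 8 facets — a wedge (ramp): 19.8 × 11.5 mm base, rising to 16.6 mm along the y=0 edge and sloping linearly to z=0 at y=11.5.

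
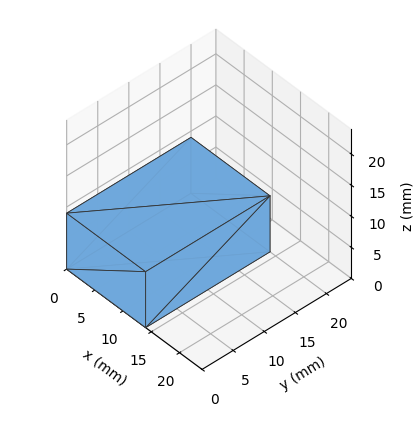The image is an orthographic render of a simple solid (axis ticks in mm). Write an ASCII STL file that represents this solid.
Reading the render: the shape is a rectangular box, roughly 14 × 20 mm footprint and 9 mm tall (dimensions read to the nearest mm from the axis ticks). For the STL, each face is triangulated and given an outward normal.

solid part
  facet normal 0.0000 0.0000 -1.0000
    outer loop
      vertex 14.0 20.0 0.0
      vertex 14.0 0.0 0.0
      vertex 0.0 0.0 0.0
    endloop
  endfacet
  facet normal 0.0000 0.0000 -1.0000
    outer loop
      vertex 0.0 20.0 0.0
      vertex 14.0 20.0 0.0
      vertex 0.0 0.0 0.0
    endloop
  endfacet
  facet normal 0.0000 0.0000 1.0000
    outer loop
      vertex 0.0 0.0 9.0
      vertex 14.0 0.0 9.0
      vertex 14.0 20.0 9.0
    endloop
  endfacet
  facet normal 0.0000 0.0000 1.0000
    outer loop
      vertex 0.0 0.0 9.0
      vertex 14.0 20.0 9.0
      vertex 0.0 20.0 9.0
    endloop
  endfacet
  facet normal 0.0000 -1.0000 0.0000
    outer loop
      vertex 0.0 0.0 0.0
      vertex 14.0 0.0 0.0
      vertex 14.0 0.0 9.0
    endloop
  endfacet
  facet normal 0.0000 -1.0000 0.0000
    outer loop
      vertex 0.0 0.0 0.0
      vertex 14.0 0.0 9.0
      vertex 0.0 0.0 9.0
    endloop
  endfacet
  facet normal 0.0000 1.0000 0.0000
    outer loop
      vertex 14.0 20.0 9.0
      vertex 14.0 20.0 0.0
      vertex 0.0 20.0 0.0
    endloop
  endfacet
  facet normal 0.0000 1.0000 0.0000
    outer loop
      vertex 0.0 20.0 9.0
      vertex 14.0 20.0 9.0
      vertex 0.0 20.0 0.0
    endloop
  endfacet
  facet normal -1.0000 0.0000 0.0000
    outer loop
      vertex 0.0 20.0 9.0
      vertex 0.0 20.0 0.0
      vertex 0.0 0.0 0.0
    endloop
  endfacet
  facet normal -1.0000 0.0000 0.0000
    outer loop
      vertex 0.0 0.0 9.0
      vertex 0.0 20.0 9.0
      vertex 0.0 0.0 0.0
    endloop
  endfacet
  facet normal 1.0000 0.0000 0.0000
    outer loop
      vertex 14.0 0.0 0.0
      vertex 14.0 20.0 0.0
      vertex 14.0 20.0 9.0
    endloop
  endfacet
  facet normal 1.0000 0.0000 0.0000
    outer loop
      vertex 14.0 0.0 0.0
      vertex 14.0 20.0 9.0
      vertex 14.0 0.0 9.0
    endloop
  endfacet
endsolid part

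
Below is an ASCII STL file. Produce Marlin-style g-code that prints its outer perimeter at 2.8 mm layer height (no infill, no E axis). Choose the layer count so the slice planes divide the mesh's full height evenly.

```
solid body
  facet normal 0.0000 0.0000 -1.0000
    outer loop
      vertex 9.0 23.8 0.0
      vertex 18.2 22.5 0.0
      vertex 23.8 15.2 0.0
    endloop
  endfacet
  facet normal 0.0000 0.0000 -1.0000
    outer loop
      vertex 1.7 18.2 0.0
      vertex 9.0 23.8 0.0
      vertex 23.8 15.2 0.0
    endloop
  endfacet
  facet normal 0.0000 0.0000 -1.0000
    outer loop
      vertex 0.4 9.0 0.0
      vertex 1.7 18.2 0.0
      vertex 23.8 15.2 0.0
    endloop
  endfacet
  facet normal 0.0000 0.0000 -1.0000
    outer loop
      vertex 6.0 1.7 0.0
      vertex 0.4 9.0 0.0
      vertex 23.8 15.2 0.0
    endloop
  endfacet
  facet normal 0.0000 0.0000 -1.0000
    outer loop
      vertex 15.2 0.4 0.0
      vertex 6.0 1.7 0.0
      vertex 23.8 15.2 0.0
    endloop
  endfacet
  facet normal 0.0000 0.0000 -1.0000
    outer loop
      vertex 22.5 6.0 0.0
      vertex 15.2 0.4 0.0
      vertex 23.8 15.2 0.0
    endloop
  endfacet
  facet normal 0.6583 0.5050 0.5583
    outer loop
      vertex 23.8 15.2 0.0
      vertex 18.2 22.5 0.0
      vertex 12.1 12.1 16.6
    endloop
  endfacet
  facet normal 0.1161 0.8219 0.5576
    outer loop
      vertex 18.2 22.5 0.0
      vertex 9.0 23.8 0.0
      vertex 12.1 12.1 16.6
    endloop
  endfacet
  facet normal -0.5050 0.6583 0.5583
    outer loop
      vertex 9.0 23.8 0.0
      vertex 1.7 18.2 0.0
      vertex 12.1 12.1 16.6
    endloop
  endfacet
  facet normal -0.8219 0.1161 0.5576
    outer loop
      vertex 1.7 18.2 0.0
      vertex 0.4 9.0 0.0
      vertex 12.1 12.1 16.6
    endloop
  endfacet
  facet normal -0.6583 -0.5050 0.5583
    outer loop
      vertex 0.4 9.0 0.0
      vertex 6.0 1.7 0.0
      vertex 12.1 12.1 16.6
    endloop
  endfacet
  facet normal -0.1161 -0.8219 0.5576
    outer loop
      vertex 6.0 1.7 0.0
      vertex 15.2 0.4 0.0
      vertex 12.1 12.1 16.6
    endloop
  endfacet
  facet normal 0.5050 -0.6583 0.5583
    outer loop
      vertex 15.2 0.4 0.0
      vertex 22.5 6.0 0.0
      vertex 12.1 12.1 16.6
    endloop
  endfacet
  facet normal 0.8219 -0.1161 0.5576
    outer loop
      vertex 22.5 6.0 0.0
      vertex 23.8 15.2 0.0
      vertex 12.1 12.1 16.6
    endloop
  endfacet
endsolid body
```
; perimeter-only toolpath
G21 ; units = mm
G90 ; absolute positioning
G28 ; home
; layer 1
G0 Z2.8
G0 X21.9 Y14.7
G1 X17.2 Y20.8
G1 X9.5 Y21.9
G1 X3.4 Y17.2
G1 X2.4 Y9.5
G1 X7.0 Y3.4
G1 X14.7 Y2.4
G1 X20.8 Y7.0
G1 X21.9 Y14.7
; layer 2
G0 Z5.5
G0 X19.9 Y14.2
G1 X16.2 Y19.0
G1 X10.0 Y19.9
G1 X5.2 Y16.2
G1 X4.3 Y10.0
G1 X8.0 Y5.2
G1 X14.2 Y4.3
G1 X19.0 Y8.0
G1 X19.9 Y14.2
; layer 3
G0 Z8.3
G0 X17.9 Y13.6
G1 X15.1 Y17.3
G1 X10.6 Y17.9
G1 X6.9 Y15.1
G1 X6.2 Y10.6
G1 X9.1 Y6.9
G1 X13.6 Y6.2
G1 X17.3 Y9.1
G1 X17.9 Y13.6
; layer 4
G0 Z11.1
G0 X16.0 Y13.1
G1 X14.1 Y15.6
G1 X11.1 Y16.0
G1 X8.6 Y14.1
G1 X8.2 Y11.1
G1 X10.1 Y8.6
G1 X13.1 Y8.2
G1 X15.6 Y10.1
G1 X16.0 Y13.1
; layer 5
G0 Z13.8
G0 X14.1 Y12.6
G1 X13.1 Y13.8
G1 X11.6 Y14.1
G1 X10.4 Y13.1
G1 X10.2 Y11.6
G1 X11.1 Y10.4
G1 X12.6 Y10.2
G1 X13.8 Y11.1
G1 X14.1 Y12.6
M2 ; end

The solid is a regular 8-sided pyramid, base circumscribed radius ≈ 12.1 mm, apex at z ≈ 16.6 mm. Slicing at Δz = 2.8 mm — 6 equal slices spanning the solid's height, so layer i sits at z = i·h/6 — gives 5 non-empty perimeters. Each is a 8-segment closed polygon; G0 lifts to the layer z and rapids to the start vertex, then G1 traces the edges. The cross-section shrinks linearly with z (the slice at the apex is degenerate and omitted).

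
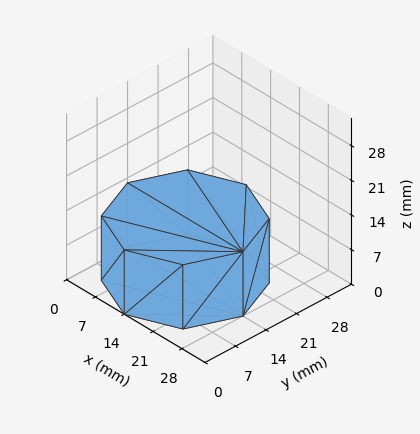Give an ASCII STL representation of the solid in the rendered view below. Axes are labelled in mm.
Reading the render: the shape is a regular 8-sided prism (a cylinder approximated with 8 flat sides), circumscribed radius ≈ 14 mm, height ≈ 13 mm (dimensions read to the nearest mm from the axis ticks). For the STL, each face is triangulated and given an outward normal.

solid part
  facet normal 0.0000 0.0000 -1.0000
    outer loop
      vertex 14.0 28.0 0.0
      vertex 23.9 23.9 0.0
      vertex 28.0 14.0 0.0
    endloop
  endfacet
  facet normal 0.0000 0.0000 -1.0000
    outer loop
      vertex 4.1 23.9 0.0
      vertex 14.0 28.0 0.0
      vertex 28.0 14.0 0.0
    endloop
  endfacet
  facet normal 0.0000 0.0000 -1.0000
    outer loop
      vertex 0.0 14.0 0.0
      vertex 4.1 23.9 0.0
      vertex 28.0 14.0 0.0
    endloop
  endfacet
  facet normal 0.0000 0.0000 -1.0000
    outer loop
      vertex 4.1 4.1 0.0
      vertex 0.0 14.0 0.0
      vertex 28.0 14.0 0.0
    endloop
  endfacet
  facet normal 0.0000 0.0000 -1.0000
    outer loop
      vertex 14.0 0.0 0.0
      vertex 4.1 4.1 0.0
      vertex 28.0 14.0 0.0
    endloop
  endfacet
  facet normal 0.0000 0.0000 -1.0000
    outer loop
      vertex 23.9 4.1 0.0
      vertex 14.0 0.0 0.0
      vertex 28.0 14.0 0.0
    endloop
  endfacet
  facet normal 0.0000 0.0000 1.0000
    outer loop
      vertex 28.0 14.0 13.0
      vertex 23.9 23.9 13.0
      vertex 14.0 28.0 13.0
    endloop
  endfacet
  facet normal 0.0000 0.0000 1.0000
    outer loop
      vertex 28.0 14.0 13.0
      vertex 14.0 28.0 13.0
      vertex 4.1 23.9 13.0
    endloop
  endfacet
  facet normal 0.0000 0.0000 1.0000
    outer loop
      vertex 28.0 14.0 13.0
      vertex 4.1 23.9 13.0
      vertex 0.0 14.0 13.0
    endloop
  endfacet
  facet normal 0.0000 0.0000 1.0000
    outer loop
      vertex 28.0 14.0 13.0
      vertex 0.0 14.0 13.0
      vertex 4.1 4.1 13.0
    endloop
  endfacet
  facet normal 0.0000 0.0000 1.0000
    outer loop
      vertex 28.0 14.0 13.0
      vertex 4.1 4.1 13.0
      vertex 14.0 0.0 13.0
    endloop
  endfacet
  facet normal 0.0000 0.0000 1.0000
    outer loop
      vertex 28.0 14.0 13.0
      vertex 14.0 0.0 13.0
      vertex 23.9 4.1 13.0
    endloop
  endfacet
  facet normal 0.9239 0.3826 0.0000
    outer loop
      vertex 28.0 14.0 0.0
      vertex 23.9 23.9 0.0
      vertex 23.9 23.9 13.0
    endloop
  endfacet
  facet normal 0.9239 0.3826 0.0000
    outer loop
      vertex 28.0 14.0 0.0
      vertex 23.9 23.9 13.0
      vertex 28.0 14.0 13.0
    endloop
  endfacet
  facet normal 0.3826 0.9239 0.0000
    outer loop
      vertex 23.9 23.9 0.0
      vertex 14.0 28.0 0.0
      vertex 14.0 28.0 13.0
    endloop
  endfacet
  facet normal 0.3826 0.9239 0.0000
    outer loop
      vertex 23.9 23.9 0.0
      vertex 14.0 28.0 13.0
      vertex 23.9 23.9 13.0
    endloop
  endfacet
  facet normal -0.3826 0.9239 0.0000
    outer loop
      vertex 14.0 28.0 0.0
      vertex 4.1 23.9 0.0
      vertex 4.1 23.9 13.0
    endloop
  endfacet
  facet normal -0.3826 0.9239 0.0000
    outer loop
      vertex 14.0 28.0 0.0
      vertex 4.1 23.9 13.0
      vertex 14.0 28.0 13.0
    endloop
  endfacet
  facet normal -0.9239 0.3826 0.0000
    outer loop
      vertex 4.1 23.9 0.0
      vertex 0.0 14.0 0.0
      vertex 0.0 14.0 13.0
    endloop
  endfacet
  facet normal -0.9239 0.3826 0.0000
    outer loop
      vertex 4.1 23.9 0.0
      vertex 0.0 14.0 13.0
      vertex 4.1 23.9 13.0
    endloop
  endfacet
  facet normal -0.9239 -0.3826 0.0000
    outer loop
      vertex 0.0 14.0 0.0
      vertex 4.1 4.1 0.0
      vertex 4.1 4.1 13.0
    endloop
  endfacet
  facet normal -0.9239 -0.3826 0.0000
    outer loop
      vertex 0.0 14.0 0.0
      vertex 4.1 4.1 13.0
      vertex 0.0 14.0 13.0
    endloop
  endfacet
  facet normal -0.3826 -0.9239 0.0000
    outer loop
      vertex 4.1 4.1 0.0
      vertex 14.0 0.0 0.0
      vertex 14.0 0.0 13.0
    endloop
  endfacet
  facet normal -0.3826 -0.9239 0.0000
    outer loop
      vertex 4.1 4.1 0.0
      vertex 14.0 0.0 13.0
      vertex 4.1 4.1 13.0
    endloop
  endfacet
  facet normal 0.3826 -0.9239 0.0000
    outer loop
      vertex 14.0 0.0 0.0
      vertex 23.9 4.1 0.0
      vertex 23.9 4.1 13.0
    endloop
  endfacet
  facet normal 0.3826 -0.9239 0.0000
    outer loop
      vertex 14.0 0.0 0.0
      vertex 23.9 4.1 13.0
      vertex 14.0 0.0 13.0
    endloop
  endfacet
  facet normal 0.9239 -0.3826 0.0000
    outer loop
      vertex 23.9 4.1 0.0
      vertex 28.0 14.0 0.0
      vertex 28.0 14.0 13.0
    endloop
  endfacet
  facet normal 0.9239 -0.3826 0.0000
    outer loop
      vertex 23.9 4.1 0.0
      vertex 28.0 14.0 13.0
      vertex 23.9 4.1 13.0
    endloop
  endfacet
endsolid part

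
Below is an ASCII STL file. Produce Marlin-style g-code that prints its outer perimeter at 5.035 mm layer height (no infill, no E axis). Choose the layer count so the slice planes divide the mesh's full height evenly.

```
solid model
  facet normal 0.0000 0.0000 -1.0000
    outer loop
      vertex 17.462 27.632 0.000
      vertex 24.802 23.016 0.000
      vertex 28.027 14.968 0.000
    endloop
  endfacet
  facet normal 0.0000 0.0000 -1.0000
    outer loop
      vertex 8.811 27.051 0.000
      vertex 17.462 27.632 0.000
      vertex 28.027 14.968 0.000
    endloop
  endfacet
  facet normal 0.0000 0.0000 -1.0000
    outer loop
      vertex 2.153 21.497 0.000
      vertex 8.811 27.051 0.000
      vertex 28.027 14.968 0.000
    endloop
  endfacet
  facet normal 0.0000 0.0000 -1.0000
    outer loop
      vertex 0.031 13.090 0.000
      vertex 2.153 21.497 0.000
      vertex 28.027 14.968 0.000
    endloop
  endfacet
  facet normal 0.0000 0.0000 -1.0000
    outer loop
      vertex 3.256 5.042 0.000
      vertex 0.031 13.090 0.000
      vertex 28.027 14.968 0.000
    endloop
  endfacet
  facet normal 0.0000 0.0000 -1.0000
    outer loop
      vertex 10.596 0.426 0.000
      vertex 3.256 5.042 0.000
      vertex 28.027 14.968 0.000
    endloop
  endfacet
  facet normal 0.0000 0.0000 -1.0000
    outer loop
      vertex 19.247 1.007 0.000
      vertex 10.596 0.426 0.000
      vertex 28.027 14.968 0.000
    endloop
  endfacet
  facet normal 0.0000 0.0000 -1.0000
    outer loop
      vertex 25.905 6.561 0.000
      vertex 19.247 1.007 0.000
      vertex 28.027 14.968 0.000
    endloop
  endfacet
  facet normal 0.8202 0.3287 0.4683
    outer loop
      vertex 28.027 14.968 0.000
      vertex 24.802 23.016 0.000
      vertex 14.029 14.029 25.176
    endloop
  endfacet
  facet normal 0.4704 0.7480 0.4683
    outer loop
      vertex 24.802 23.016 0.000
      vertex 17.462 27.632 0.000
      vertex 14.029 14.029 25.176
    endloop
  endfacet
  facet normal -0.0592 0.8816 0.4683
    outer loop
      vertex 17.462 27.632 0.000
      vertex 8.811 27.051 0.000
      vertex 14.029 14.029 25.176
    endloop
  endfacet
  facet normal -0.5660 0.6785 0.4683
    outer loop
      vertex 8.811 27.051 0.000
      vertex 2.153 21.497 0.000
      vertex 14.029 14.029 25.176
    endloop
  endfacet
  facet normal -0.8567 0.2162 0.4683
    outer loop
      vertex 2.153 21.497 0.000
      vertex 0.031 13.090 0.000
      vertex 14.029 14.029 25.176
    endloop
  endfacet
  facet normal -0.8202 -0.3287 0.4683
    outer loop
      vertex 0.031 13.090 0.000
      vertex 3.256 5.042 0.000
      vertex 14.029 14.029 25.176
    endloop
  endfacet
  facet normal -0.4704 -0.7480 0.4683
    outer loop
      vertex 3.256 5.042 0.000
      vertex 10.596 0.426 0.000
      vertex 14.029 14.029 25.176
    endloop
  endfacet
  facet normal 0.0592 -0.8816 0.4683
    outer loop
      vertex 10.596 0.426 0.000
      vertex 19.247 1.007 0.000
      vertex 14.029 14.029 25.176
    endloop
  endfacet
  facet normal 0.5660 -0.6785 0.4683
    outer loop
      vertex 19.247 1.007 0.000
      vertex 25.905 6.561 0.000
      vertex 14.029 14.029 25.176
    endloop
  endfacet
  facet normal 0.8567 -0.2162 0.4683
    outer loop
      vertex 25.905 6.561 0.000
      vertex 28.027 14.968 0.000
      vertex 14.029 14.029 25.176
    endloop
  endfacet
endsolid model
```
; perimeter-only toolpath
G21 ; units = mm
G90 ; absolute positioning
G28 ; home
; layer 1
G0 Z5.035
G0 X25.227 Y14.780
G1 X22.647 Y21.219
G1 X16.775 Y24.911
G1 X9.855 Y24.447
G1 X4.528 Y20.003
G1 X2.831 Y13.278
G1 X5.411 Y6.839
G1 X11.283 Y3.147
G1 X18.203 Y3.611
G1 X23.530 Y8.055
G1 X25.227 Y14.780
; layer 2
G0 Z10.070
G0 X22.428 Y14.592
G1 X20.493 Y19.421
G1 X16.089 Y22.191
G1 X10.898 Y21.842
G1 X6.903 Y18.510
G1 X5.630 Y13.466
G1 X7.565 Y8.637
G1 X11.969 Y5.867
G1 X17.160 Y6.216
G1 X21.155 Y9.548
G1 X22.428 Y14.592
; layer 3
G0 Z15.106
G0 X19.628 Y14.405
G1 X18.338 Y17.624
G1 X15.402 Y19.470
G1 X11.942 Y19.238
G1 X9.279 Y17.016
G1 X8.430 Y13.653
G1 X9.720 Y10.434
G1 X12.656 Y8.588
G1 X16.116 Y8.820
G1 X18.779 Y11.042
G1 X19.628 Y14.405
; layer 4
G0 Z20.141
G0 X16.829 Y14.217
G1 X16.184 Y15.826
G1 X14.716 Y16.750
G1 X12.985 Y16.633
G1 X11.654 Y15.523
G1 X11.229 Y13.841
G1 X11.874 Y12.232
G1 X13.342 Y11.308
G1 X15.073 Y11.425
G1 X16.404 Y12.535
G1 X16.829 Y14.217
M2 ; end

The solid is a regular 10-sided pyramid, base circumscribed radius ≈ 14 mm, apex at z ≈ 25.2 mm. Slicing at Δz = 5.035 mm — 5 equal slices spanning the solid's height, so layer i sits at z = i·h/5 — gives 4 non-empty perimeters. Each is a 10-segment closed polygon; G0 lifts to the layer z and rapids to the start vertex, then G1 traces the edges. The cross-section shrinks linearly with z (the slice at the apex is degenerate and omitted).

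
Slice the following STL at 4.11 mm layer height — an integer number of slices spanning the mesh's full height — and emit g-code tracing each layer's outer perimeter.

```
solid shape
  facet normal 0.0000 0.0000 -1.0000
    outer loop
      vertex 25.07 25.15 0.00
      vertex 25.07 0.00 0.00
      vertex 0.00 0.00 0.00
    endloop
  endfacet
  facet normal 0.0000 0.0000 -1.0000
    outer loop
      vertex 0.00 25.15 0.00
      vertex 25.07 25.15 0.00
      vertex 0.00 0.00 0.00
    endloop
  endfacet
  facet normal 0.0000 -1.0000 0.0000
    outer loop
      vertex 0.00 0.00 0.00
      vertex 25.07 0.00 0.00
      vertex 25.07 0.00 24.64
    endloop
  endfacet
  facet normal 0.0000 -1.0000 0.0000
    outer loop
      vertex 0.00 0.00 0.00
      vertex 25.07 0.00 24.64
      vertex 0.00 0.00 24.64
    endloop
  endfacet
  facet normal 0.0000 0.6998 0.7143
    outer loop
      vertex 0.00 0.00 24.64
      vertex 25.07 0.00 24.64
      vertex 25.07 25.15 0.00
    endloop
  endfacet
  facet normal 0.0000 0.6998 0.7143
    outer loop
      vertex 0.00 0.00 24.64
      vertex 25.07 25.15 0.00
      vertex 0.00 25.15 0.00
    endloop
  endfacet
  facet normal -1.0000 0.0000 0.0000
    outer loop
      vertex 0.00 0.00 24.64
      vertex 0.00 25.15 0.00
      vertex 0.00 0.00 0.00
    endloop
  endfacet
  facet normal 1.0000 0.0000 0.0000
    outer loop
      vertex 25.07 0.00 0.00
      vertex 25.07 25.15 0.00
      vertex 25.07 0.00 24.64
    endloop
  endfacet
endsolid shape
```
; perimeter-only toolpath
G21 ; units = mm
G90 ; absolute positioning
G28 ; home
; layer 1
G0 Z4.11
G0 X0.00 Y0.00
G1 X25.07 Y0.00
G1 X25.07 Y20.96
G1 X0.00 Y20.96
G1 X0.00 Y0.00
; layer 2
G0 Z8.21
G0 X0.00 Y0.00
G1 X25.07 Y0.00
G1 X25.07 Y16.77
G1 X0.00 Y16.77
G1 X0.00 Y0.00
; layer 3
G0 Z12.32
G0 X0.00 Y0.00
G1 X25.07 Y0.00
G1 X25.07 Y12.57
G1 X0.00 Y12.57
G1 X0.00 Y0.00
; layer 4
G0 Z16.43
G0 X0.00 Y0.00
G1 X25.07 Y0.00
G1 X25.07 Y8.38
G1 X0.00 Y8.38
G1 X0.00 Y0.00
; layer 5
G0 Z20.53
G0 X0.00 Y0.00
G1 X25.07 Y0.00
G1 X25.07 Y4.19
G1 X0.00 Y4.19
G1 X0.00 Y0.00
M2 ; end

The solid is a wedge (ramp): 25.1 × 25.1 mm base, rising to 24.6 mm along the y=0 edge and sloping linearly to z=0 at y=25.1. Slicing at Δz = 4.11 mm — 6 equal slices spanning the solid's height, so layer i sits at z = i·h/6 — gives 5 non-empty perimeters. Each is a 4-segment closed polygon; G0 lifts to the layer z and rapids to the start vertex, then G1 traces the edges. The cross-section shrinks linearly with z (the slice at the apex is degenerate and omitted).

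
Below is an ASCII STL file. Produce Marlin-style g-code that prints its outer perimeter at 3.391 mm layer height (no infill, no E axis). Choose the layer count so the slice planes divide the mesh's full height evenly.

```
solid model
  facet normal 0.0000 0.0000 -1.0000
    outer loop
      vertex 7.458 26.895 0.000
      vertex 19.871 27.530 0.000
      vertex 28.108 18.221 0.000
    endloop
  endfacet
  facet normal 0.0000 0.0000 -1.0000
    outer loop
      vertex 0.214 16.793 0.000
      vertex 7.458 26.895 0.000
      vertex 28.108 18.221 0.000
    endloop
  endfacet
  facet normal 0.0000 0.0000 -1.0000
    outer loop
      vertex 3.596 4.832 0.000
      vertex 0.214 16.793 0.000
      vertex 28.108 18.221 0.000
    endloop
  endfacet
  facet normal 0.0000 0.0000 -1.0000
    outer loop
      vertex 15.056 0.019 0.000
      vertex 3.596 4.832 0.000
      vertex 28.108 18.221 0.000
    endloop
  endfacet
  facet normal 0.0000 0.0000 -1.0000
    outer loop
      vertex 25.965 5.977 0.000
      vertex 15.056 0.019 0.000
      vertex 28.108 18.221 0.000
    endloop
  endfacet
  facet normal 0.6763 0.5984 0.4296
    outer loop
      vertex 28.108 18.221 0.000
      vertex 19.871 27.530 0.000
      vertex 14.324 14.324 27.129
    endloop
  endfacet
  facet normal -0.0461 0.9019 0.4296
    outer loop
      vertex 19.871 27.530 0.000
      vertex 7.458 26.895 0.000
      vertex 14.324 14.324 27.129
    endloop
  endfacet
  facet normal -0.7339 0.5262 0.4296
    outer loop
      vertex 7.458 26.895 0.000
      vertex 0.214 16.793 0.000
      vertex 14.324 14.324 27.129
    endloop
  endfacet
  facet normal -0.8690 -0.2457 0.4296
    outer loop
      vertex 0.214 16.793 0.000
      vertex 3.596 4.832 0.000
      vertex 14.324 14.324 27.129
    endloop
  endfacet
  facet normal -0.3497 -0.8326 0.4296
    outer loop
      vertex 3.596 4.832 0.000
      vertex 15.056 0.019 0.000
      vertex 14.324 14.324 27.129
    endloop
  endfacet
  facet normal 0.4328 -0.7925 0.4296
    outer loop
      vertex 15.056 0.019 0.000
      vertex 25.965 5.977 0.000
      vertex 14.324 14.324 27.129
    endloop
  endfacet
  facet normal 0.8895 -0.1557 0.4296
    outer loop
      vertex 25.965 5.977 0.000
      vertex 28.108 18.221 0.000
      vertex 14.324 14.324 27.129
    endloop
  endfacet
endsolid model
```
; perimeter-only toolpath
G21 ; units = mm
G90 ; absolute positioning
G28 ; home
; layer 1
G0 Z3.391
G0 X26.385 Y17.734
G1 X19.178 Y25.879
G1 X8.316 Y25.324
G1 X1.978 Y16.484
G1 X4.937 Y6.018
G1 X14.964 Y1.807
G1 X24.510 Y7.020
G1 X26.385 Y17.734
; layer 2
G0 Z6.782
G0 X24.662 Y17.247
G1 X18.484 Y24.229
G1 X9.175 Y23.752
G1 X3.741 Y16.176
G1 X6.278 Y7.205
G1 X14.873 Y3.595
G1 X23.055 Y8.064
G1 X24.662 Y17.247
; layer 3
G0 Z10.173
G0 X22.939 Y16.760
G1 X17.791 Y22.578
G1 X10.033 Y22.181
G1 X5.505 Y15.867
G1 X7.619 Y8.392
G1 X14.782 Y5.383
G1 X21.600 Y9.107
G1 X22.939 Y16.760
; layer 4
G0 Z13.565
G0 X21.216 Y16.273
G1 X17.098 Y20.927
G1 X10.891 Y20.610
G1 X7.269 Y15.558
G1 X8.960 Y9.578
G1 X14.690 Y7.171
G1 X20.145 Y10.151
G1 X21.216 Y16.273
; layer 5
G0 Z16.956
G0 X19.493 Y15.785
G1 X16.404 Y19.276
G1 X11.749 Y19.038
G1 X9.033 Y15.250
G1 X10.301 Y10.764
G1 X14.599 Y8.960
G1 X18.689 Y11.194
G1 X19.493 Y15.785
; layer 6
G0 Z20.347
G0 X17.770 Y15.298
G1 X15.711 Y17.626
G1 X12.607 Y17.467
G1 X10.796 Y14.941
G1 X11.642 Y11.951
G1 X14.507 Y10.748
G1 X17.234 Y12.237
G1 X17.770 Y15.298
; layer 7
G0 Z23.738
G0 X16.047 Y14.811
G1 X15.017 Y15.975
G1 X13.466 Y15.895
G1 X12.560 Y14.633
G1 X12.983 Y13.137
G1 X14.415 Y12.536
G1 X15.779 Y13.281
G1 X16.047 Y14.811
M2 ; end

The solid is a regular 7-sided pyramid, base circumscribed radius ≈ 14.3 mm, apex at z ≈ 27.1 mm. Slicing at Δz = 3.391 mm — 8 equal slices spanning the solid's height, so layer i sits at z = i·h/8 — gives 7 non-empty perimeters. Each is a 7-segment closed polygon; G0 lifts to the layer z and rapids to the start vertex, then G1 traces the edges. The cross-section shrinks linearly with z (the slice at the apex is degenerate and omitted).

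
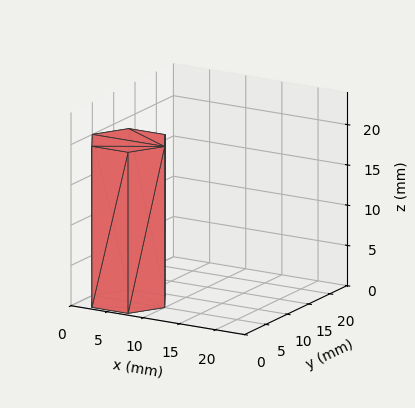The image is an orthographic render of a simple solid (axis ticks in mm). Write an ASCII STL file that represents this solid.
Reading the render: the shape is a regular 6-sided prism (a cylinder approximated with 6 flat sides), circumscribed radius ≈ 5 mm, height ≈ 20 mm (dimensions read to the nearest mm from the axis ticks). For the STL, each face is triangulated and given an outward normal.

solid part
  facet normal 0.0000 0.0000 -1.0000
    outer loop
      vertex 2.50 9.33 0.00
      vertex 7.50 9.33 0.00
      vertex 10.00 5.00 0.00
    endloop
  endfacet
  facet normal 0.0000 0.0000 -1.0000
    outer loop
      vertex 0.00 5.00 0.00
      vertex 2.50 9.33 0.00
      vertex 10.00 5.00 0.00
    endloop
  endfacet
  facet normal 0.0000 0.0000 -1.0000
    outer loop
      vertex 2.50 0.67 0.00
      vertex 0.00 5.00 0.00
      vertex 10.00 5.00 0.00
    endloop
  endfacet
  facet normal 0.0000 0.0000 -1.0000
    outer loop
      vertex 7.50 0.67 0.00
      vertex 2.50 0.67 0.00
      vertex 10.00 5.00 0.00
    endloop
  endfacet
  facet normal 0.0000 0.0000 1.0000
    outer loop
      vertex 10.00 5.00 20.00
      vertex 7.50 9.33 20.00
      vertex 2.50 9.33 20.00
    endloop
  endfacet
  facet normal 0.0000 0.0000 1.0000
    outer loop
      vertex 10.00 5.00 20.00
      vertex 2.50 9.33 20.00
      vertex 0.00 5.00 20.00
    endloop
  endfacet
  facet normal 0.0000 0.0000 1.0000
    outer loop
      vertex 10.00 5.00 20.00
      vertex 0.00 5.00 20.00
      vertex 2.50 0.67 20.00
    endloop
  endfacet
  facet normal 0.0000 0.0000 1.0000
    outer loop
      vertex 10.00 5.00 20.00
      vertex 2.50 0.67 20.00
      vertex 7.50 0.67 20.00
    endloop
  endfacet
  facet normal 0.8660 0.5000 0.0000
    outer loop
      vertex 10.00 5.00 0.00
      vertex 7.50 9.33 0.00
      vertex 7.50 9.33 20.00
    endloop
  endfacet
  facet normal 0.8660 0.5000 0.0000
    outer loop
      vertex 10.00 5.00 0.00
      vertex 7.50 9.33 20.00
      vertex 10.00 5.00 20.00
    endloop
  endfacet
  facet normal 0.0000 1.0000 0.0000
    outer loop
      vertex 7.50 9.33 0.00
      vertex 2.50 9.33 0.00
      vertex 2.50 9.33 20.00
    endloop
  endfacet
  facet normal 0.0000 1.0000 0.0000
    outer loop
      vertex 7.50 9.33 0.00
      vertex 2.50 9.33 20.00
      vertex 7.50 9.33 20.00
    endloop
  endfacet
  facet normal -0.8660 0.5000 0.0000
    outer loop
      vertex 2.50 9.33 0.00
      vertex 0.00 5.00 0.00
      vertex 0.00 5.00 20.00
    endloop
  endfacet
  facet normal -0.8660 0.5000 0.0000
    outer loop
      vertex 2.50 9.33 0.00
      vertex 0.00 5.00 20.00
      vertex 2.50 9.33 20.00
    endloop
  endfacet
  facet normal -0.8660 -0.5000 0.0000
    outer loop
      vertex 0.00 5.00 0.00
      vertex 2.50 0.67 0.00
      vertex 2.50 0.67 20.00
    endloop
  endfacet
  facet normal -0.8660 -0.5000 0.0000
    outer loop
      vertex 0.00 5.00 0.00
      vertex 2.50 0.67 20.00
      vertex 0.00 5.00 20.00
    endloop
  endfacet
  facet normal 0.0000 -1.0000 0.0000
    outer loop
      vertex 2.50 0.67 0.00
      vertex 7.50 0.67 0.00
      vertex 7.50 0.67 20.00
    endloop
  endfacet
  facet normal 0.0000 -1.0000 0.0000
    outer loop
      vertex 2.50 0.67 0.00
      vertex 7.50 0.67 20.00
      vertex 2.50 0.67 20.00
    endloop
  endfacet
  facet normal 0.8660 -0.5000 0.0000
    outer loop
      vertex 7.50 0.67 0.00
      vertex 10.00 5.00 0.00
      vertex 10.00 5.00 20.00
    endloop
  endfacet
  facet normal 0.8660 -0.5000 0.0000
    outer loop
      vertex 7.50 0.67 0.00
      vertex 10.00 5.00 20.00
      vertex 7.50 0.67 20.00
    endloop
  endfacet
endsolid part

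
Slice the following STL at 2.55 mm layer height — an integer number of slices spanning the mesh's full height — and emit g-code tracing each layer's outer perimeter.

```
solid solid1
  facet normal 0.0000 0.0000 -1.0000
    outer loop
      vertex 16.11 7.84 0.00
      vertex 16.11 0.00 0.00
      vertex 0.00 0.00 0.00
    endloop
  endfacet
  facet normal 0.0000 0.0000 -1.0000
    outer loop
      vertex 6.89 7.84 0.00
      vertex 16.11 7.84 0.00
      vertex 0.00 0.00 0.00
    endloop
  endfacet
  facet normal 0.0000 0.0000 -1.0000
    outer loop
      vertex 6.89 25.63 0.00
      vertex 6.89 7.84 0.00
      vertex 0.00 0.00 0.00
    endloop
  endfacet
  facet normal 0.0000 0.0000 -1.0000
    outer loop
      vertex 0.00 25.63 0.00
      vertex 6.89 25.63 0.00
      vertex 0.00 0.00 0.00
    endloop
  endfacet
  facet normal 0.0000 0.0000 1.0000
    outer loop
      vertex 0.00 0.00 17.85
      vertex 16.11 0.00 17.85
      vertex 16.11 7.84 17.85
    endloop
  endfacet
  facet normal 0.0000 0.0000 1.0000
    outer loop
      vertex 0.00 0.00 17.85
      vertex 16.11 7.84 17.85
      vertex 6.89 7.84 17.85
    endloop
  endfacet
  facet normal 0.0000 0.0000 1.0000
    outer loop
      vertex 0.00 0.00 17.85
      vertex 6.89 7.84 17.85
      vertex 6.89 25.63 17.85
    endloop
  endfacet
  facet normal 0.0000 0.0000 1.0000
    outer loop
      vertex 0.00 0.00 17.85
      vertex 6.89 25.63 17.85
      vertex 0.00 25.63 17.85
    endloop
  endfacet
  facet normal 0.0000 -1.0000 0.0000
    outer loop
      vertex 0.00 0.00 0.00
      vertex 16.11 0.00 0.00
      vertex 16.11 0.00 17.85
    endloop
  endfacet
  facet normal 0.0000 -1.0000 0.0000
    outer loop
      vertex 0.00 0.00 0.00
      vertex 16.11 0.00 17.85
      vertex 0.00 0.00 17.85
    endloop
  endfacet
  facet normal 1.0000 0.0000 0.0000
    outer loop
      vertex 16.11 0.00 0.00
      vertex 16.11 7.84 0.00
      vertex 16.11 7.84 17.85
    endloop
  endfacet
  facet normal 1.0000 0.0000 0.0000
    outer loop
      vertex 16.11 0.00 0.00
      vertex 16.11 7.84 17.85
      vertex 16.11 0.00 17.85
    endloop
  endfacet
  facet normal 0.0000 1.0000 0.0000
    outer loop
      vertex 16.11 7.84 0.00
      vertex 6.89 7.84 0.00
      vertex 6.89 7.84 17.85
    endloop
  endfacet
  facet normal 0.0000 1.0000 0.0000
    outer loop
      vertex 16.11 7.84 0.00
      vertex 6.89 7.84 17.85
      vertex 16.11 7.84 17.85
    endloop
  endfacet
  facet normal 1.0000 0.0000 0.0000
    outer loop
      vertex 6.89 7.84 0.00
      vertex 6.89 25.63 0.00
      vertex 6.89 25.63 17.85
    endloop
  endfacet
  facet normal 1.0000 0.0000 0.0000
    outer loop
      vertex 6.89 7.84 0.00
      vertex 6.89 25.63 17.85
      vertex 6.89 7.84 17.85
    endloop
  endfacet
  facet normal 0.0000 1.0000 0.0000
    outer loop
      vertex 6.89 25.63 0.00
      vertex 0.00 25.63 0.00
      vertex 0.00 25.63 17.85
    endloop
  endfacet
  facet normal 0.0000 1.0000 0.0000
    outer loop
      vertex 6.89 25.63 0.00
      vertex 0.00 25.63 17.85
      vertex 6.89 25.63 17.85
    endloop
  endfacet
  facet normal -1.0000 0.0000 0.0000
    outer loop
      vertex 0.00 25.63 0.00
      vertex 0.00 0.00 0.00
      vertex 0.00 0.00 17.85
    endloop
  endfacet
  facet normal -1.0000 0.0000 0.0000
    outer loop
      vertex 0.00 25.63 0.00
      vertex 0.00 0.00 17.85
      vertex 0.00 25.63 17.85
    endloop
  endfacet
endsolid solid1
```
; perimeter-only toolpath
G21 ; units = mm
G90 ; absolute positioning
G28 ; home
; layer 1
G0 Z2.55
G0 X0.00 Y0.00
G1 X16.11 Y0.00
G1 X16.11 Y7.84
G1 X6.89 Y7.84
G1 X6.89 Y25.63
G1 X0.00 Y25.63
G1 X0.00 Y0.00
; layer 2
G0 Z5.10
G0 X0.00 Y0.00
G1 X16.11 Y0.00
G1 X16.11 Y7.84
G1 X6.89 Y7.84
G1 X6.89 Y25.63
G1 X0.00 Y25.63
G1 X0.00 Y0.00
; layer 3
G0 Z7.65
G0 X0.00 Y0.00
G1 X16.11 Y0.00
G1 X16.11 Y7.84
G1 X6.89 Y7.84
G1 X6.89 Y25.63
G1 X0.00 Y25.63
G1 X0.00 Y0.00
; layer 4
G0 Z10.20
G0 X0.00 Y0.00
G1 X16.11 Y0.00
G1 X16.11 Y7.84
G1 X6.89 Y7.84
G1 X6.89 Y25.63
G1 X0.00 Y25.63
G1 X0.00 Y0.00
; layer 5
G0 Z12.75
G0 X0.00 Y0.00
G1 X16.11 Y0.00
G1 X16.11 Y7.84
G1 X6.89 Y7.84
G1 X6.89 Y25.63
G1 X0.00 Y25.63
G1 X0.00 Y0.00
; layer 6
G0 Z15.30
G0 X0.00 Y0.00
G1 X16.11 Y0.00
G1 X16.11 Y7.84
G1 X6.89 Y7.84
G1 X6.89 Y25.63
G1 X0.00 Y25.63
G1 X0.00 Y0.00
; layer 7
G0 Z17.85
G0 X0.00 Y0.00
G1 X16.11 Y0.00
G1 X16.11 Y7.84
G1 X6.89 Y7.84
G1 X6.89 Y25.63
G1 X0.00 Y25.63
G1 X0.00 Y0.00
M2 ; end

The solid is an L-shaped prism: outer 16.1 × 25.6 mm, arm thicknesses ≈ 7.84 mm (horizontal) and 6.89 mm (vertical), extruded 17.9 mm in z. Slicing at Δz = 2.55 mm — 7 equal slices spanning the solid's height, so layer i sits at z = i·h/7 — gives 7 non-empty perimeters. Each is a 6-segment closed polygon; G0 lifts to the layer z and rapids to the start vertex, then G1 traces the edges.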